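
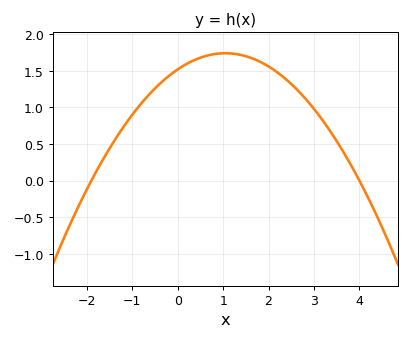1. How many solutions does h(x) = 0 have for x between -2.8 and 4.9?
2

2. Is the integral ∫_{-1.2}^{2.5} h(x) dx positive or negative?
positive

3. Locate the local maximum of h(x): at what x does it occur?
1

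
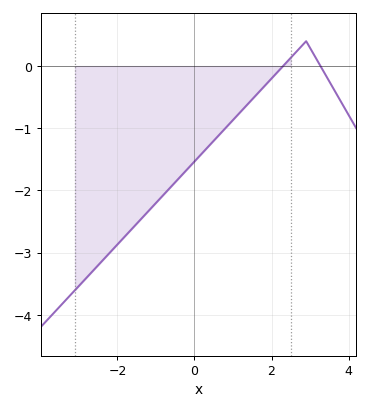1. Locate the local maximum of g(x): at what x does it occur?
2.9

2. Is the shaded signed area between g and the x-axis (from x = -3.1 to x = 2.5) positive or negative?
negative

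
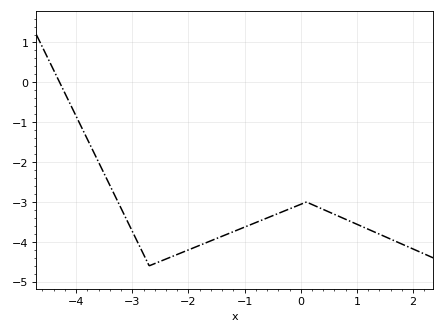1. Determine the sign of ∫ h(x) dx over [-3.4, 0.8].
negative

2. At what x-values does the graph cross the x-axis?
-4.29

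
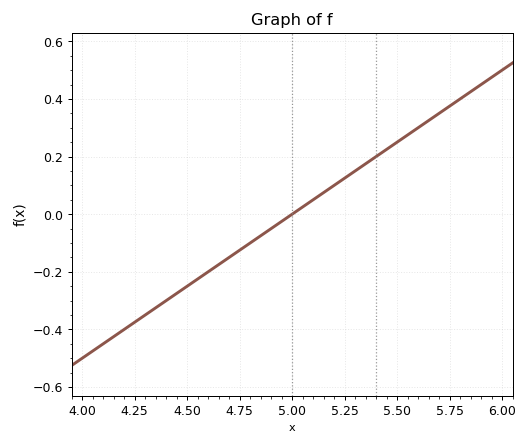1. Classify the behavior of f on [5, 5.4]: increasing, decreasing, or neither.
increasing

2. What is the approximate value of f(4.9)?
-0.04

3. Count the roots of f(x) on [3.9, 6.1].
1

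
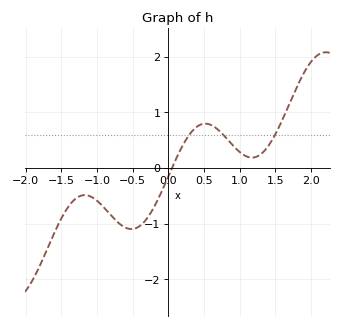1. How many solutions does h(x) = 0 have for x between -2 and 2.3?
1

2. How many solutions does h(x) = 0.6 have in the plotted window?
3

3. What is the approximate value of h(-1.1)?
-0.5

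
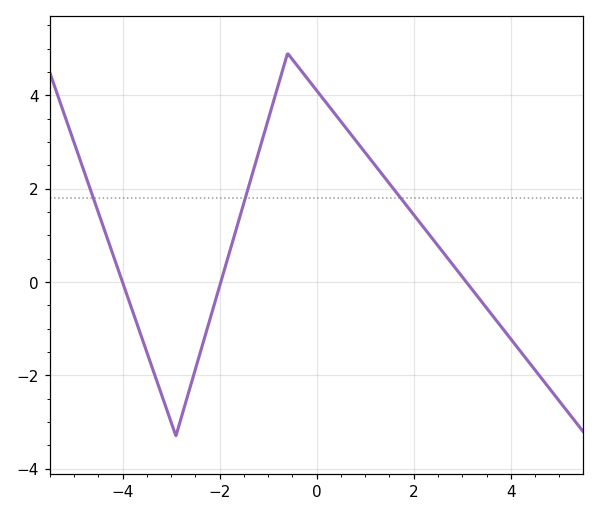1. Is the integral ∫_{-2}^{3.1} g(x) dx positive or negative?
positive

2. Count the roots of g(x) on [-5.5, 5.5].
3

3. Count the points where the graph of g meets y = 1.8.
3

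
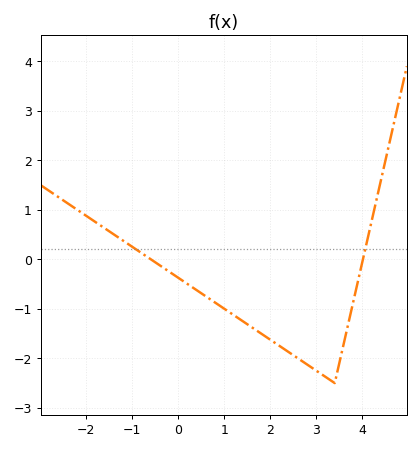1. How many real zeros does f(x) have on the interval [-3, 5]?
2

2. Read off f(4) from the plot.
0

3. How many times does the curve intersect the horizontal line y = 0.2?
2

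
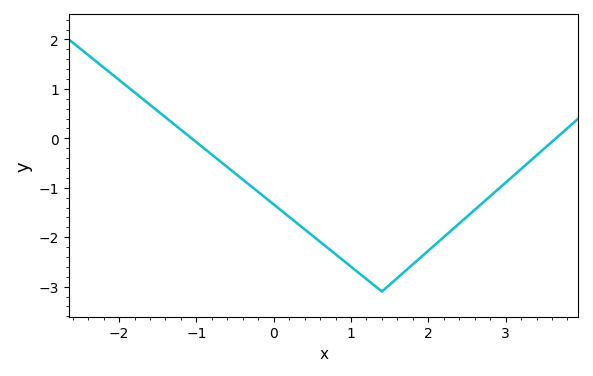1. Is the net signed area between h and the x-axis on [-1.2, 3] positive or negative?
negative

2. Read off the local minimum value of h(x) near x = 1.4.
-3.1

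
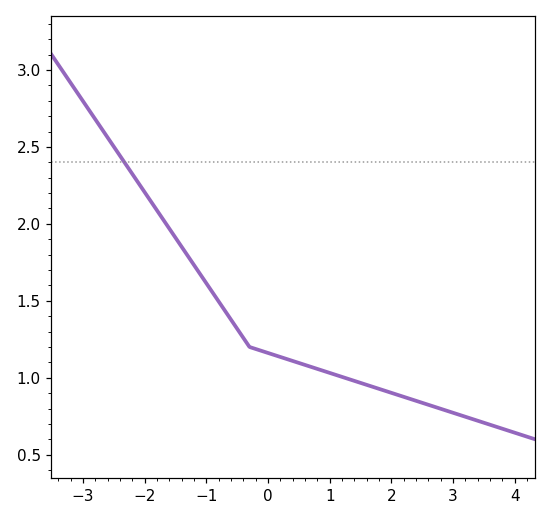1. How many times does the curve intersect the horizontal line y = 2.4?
1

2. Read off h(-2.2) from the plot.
2.3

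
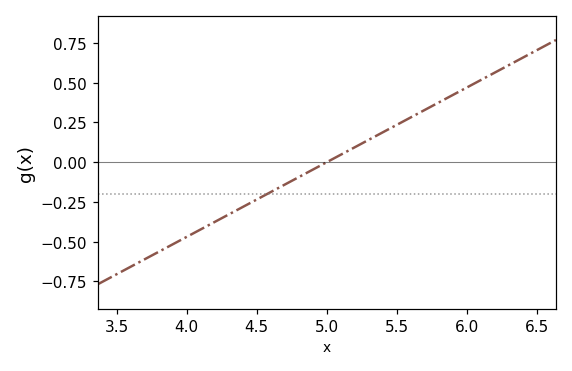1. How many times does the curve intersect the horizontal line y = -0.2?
1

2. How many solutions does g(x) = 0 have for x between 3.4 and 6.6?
1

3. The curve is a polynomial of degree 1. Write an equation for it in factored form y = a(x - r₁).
y = 0.47(x - 5)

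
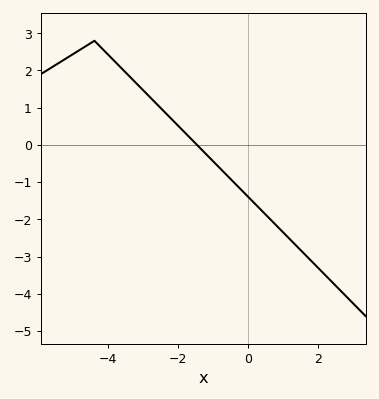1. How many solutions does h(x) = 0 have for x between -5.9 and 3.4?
1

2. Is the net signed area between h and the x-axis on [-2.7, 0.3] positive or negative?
negative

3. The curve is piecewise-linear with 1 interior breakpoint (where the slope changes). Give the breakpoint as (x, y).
(-4.4, 2.8)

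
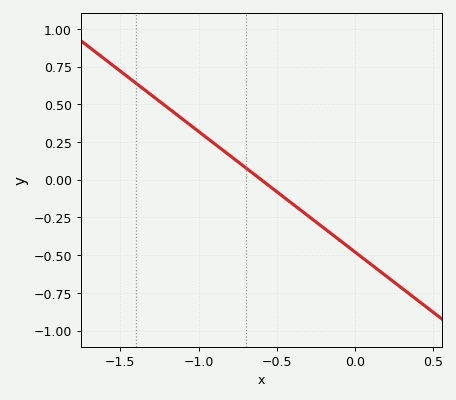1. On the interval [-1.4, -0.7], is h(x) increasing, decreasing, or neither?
decreasing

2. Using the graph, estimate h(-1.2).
0.5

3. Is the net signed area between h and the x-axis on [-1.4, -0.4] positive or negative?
positive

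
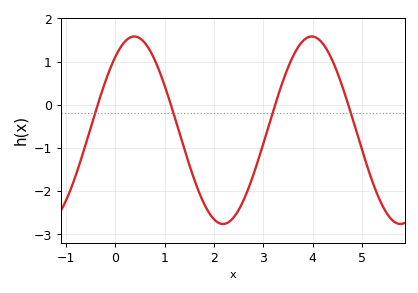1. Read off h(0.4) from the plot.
1.58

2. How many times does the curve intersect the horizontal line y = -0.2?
4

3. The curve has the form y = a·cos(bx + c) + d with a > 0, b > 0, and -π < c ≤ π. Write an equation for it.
y = 2.17cos(1.75x - 0.68) - 0.59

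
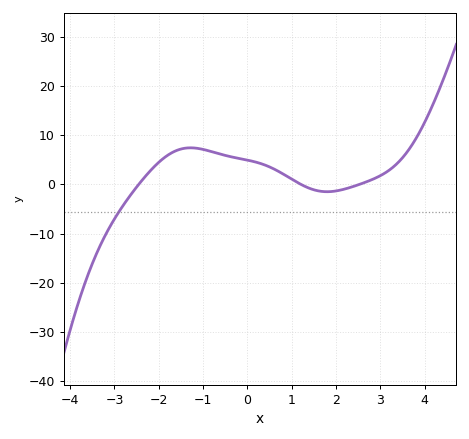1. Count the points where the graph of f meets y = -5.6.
1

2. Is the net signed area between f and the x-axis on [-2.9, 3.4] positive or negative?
positive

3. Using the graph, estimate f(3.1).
2.26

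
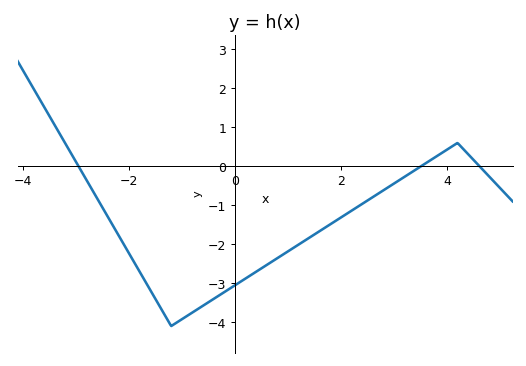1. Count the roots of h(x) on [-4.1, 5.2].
3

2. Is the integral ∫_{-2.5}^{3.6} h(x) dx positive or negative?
negative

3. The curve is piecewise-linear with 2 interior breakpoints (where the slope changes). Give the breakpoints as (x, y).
(-1.2, -4.1); (4.2, 0.6)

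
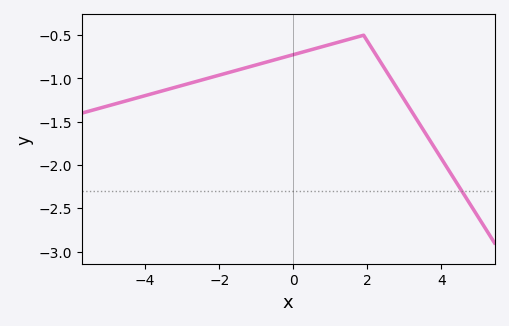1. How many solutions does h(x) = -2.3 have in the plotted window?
1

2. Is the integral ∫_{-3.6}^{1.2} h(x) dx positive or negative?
negative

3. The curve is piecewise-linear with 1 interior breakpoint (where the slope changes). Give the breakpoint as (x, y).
(1.9, -0.5)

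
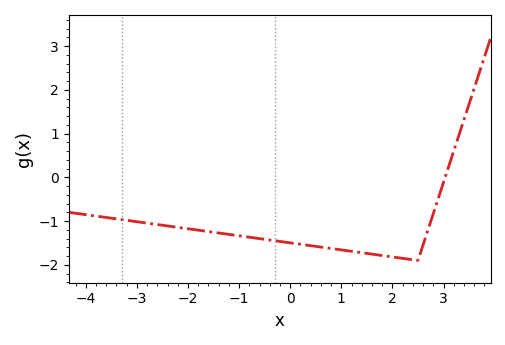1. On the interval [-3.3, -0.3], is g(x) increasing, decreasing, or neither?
decreasing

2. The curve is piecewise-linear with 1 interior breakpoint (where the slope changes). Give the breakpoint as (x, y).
(2.5, -1.9)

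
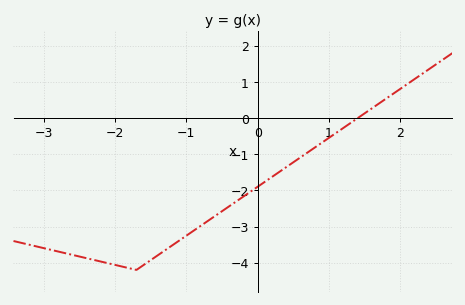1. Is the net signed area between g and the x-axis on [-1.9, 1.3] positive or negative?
negative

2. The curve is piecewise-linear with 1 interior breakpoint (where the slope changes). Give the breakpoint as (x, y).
(-1.7, -4.2)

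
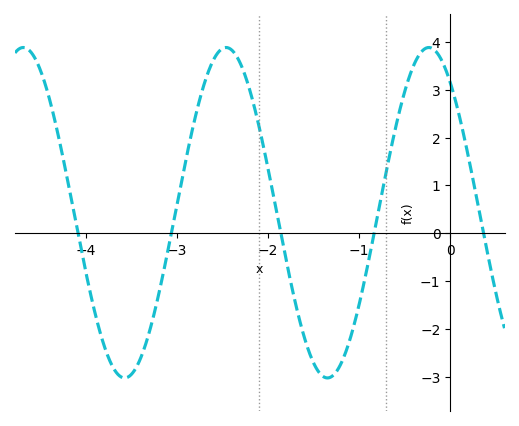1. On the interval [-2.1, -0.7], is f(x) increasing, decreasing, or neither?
neither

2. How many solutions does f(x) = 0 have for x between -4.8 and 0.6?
5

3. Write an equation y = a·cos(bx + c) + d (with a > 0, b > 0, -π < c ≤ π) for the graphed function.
y = 3.45cos(2.82x + 0.66) + 0.43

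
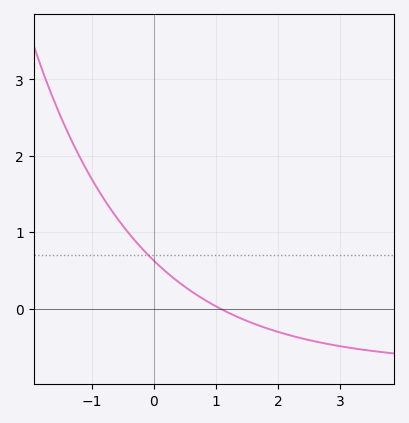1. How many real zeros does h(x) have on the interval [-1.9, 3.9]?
1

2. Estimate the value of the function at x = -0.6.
1.2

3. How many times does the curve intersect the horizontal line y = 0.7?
1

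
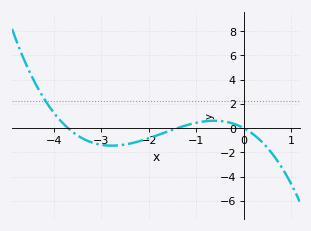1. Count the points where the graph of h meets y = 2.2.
1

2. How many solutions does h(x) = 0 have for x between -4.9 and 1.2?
3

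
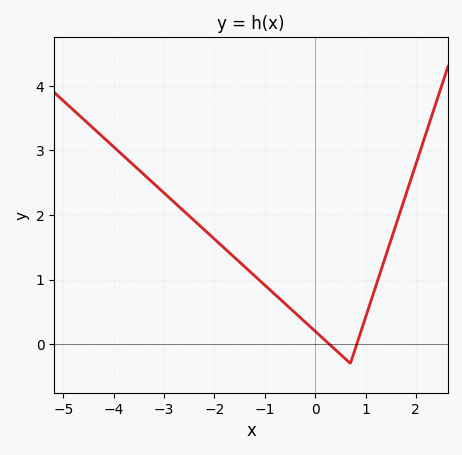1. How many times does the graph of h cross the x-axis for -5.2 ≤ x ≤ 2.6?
2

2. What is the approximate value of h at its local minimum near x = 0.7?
-0.3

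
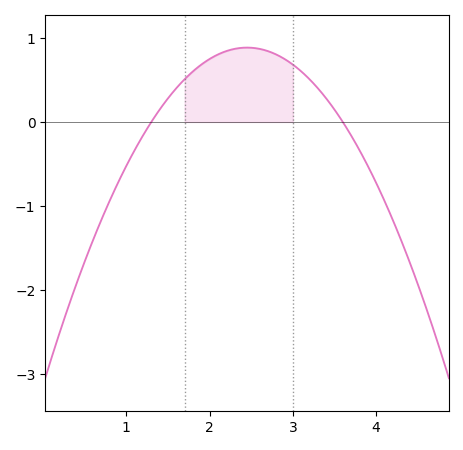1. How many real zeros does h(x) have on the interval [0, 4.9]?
2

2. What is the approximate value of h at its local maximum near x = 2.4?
0.9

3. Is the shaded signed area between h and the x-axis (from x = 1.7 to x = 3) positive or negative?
positive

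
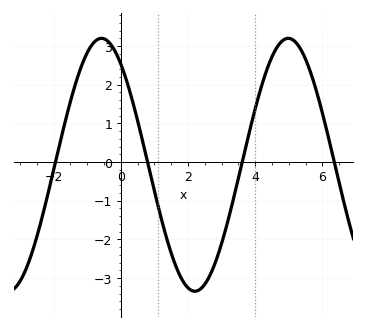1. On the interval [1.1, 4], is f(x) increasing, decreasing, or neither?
neither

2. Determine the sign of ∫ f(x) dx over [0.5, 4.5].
negative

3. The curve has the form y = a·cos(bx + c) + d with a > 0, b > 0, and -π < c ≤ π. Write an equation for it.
y = 3.27cos(1.1x + 0.65) - 0.07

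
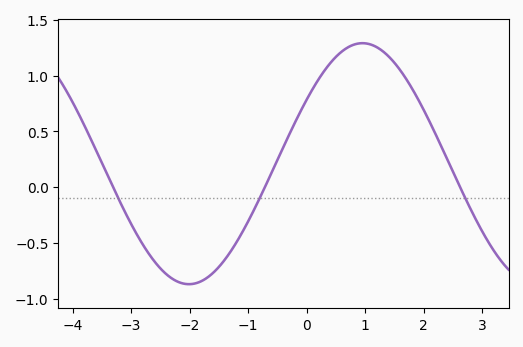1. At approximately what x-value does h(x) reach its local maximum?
1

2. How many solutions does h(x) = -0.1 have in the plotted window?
3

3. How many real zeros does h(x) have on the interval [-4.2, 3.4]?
3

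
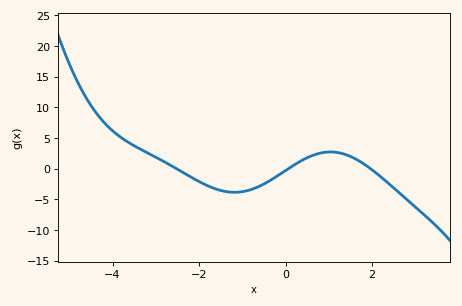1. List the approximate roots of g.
-2.6, 0, 2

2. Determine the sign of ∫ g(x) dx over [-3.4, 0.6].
negative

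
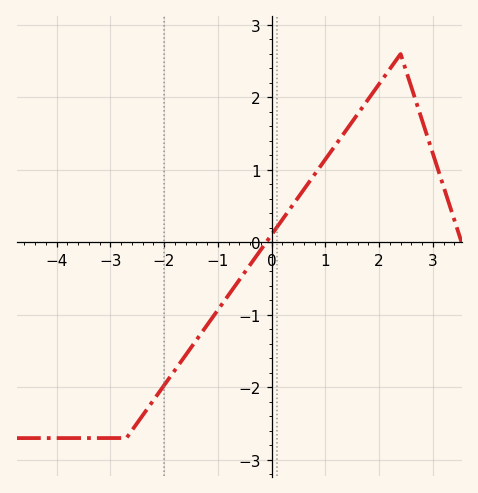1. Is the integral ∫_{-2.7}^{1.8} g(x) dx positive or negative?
negative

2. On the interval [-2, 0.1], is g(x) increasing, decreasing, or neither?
increasing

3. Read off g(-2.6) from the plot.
-2.6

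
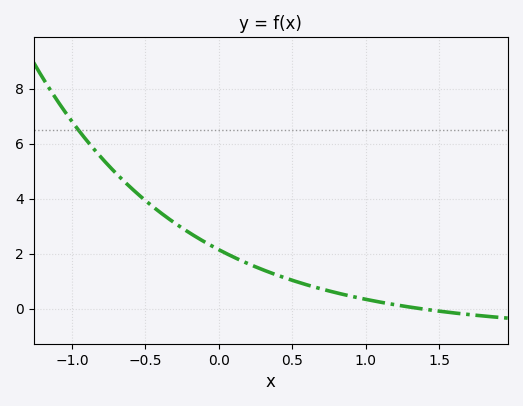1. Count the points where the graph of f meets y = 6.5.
1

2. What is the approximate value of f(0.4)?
1.21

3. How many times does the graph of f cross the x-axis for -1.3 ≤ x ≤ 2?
1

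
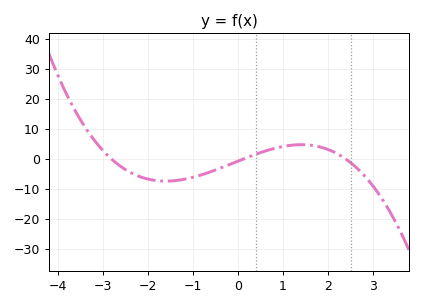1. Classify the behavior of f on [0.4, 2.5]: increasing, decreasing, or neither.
neither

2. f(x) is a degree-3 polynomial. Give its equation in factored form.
y = -0.89(x + 2.8)(x - 0.1)(x - 2.4)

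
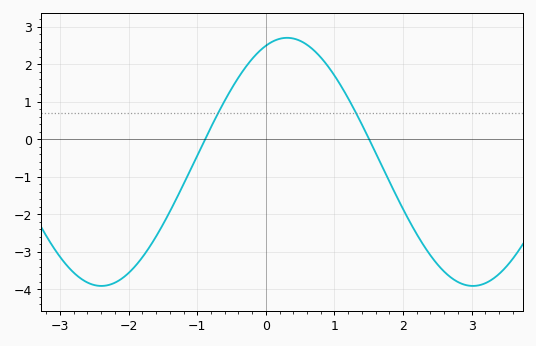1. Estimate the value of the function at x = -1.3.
-1.6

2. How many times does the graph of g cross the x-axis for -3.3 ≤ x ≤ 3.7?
2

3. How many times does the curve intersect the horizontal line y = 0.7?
2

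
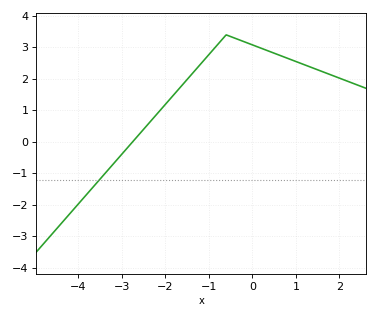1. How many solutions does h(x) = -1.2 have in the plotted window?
1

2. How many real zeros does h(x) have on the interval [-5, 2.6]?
1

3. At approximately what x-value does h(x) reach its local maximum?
-0.6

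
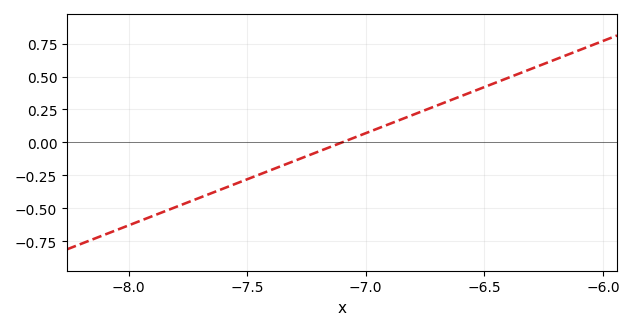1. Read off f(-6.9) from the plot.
0.14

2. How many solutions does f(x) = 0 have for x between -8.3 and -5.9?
1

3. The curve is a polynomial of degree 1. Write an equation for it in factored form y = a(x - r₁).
y = 0.7(x + 7.1)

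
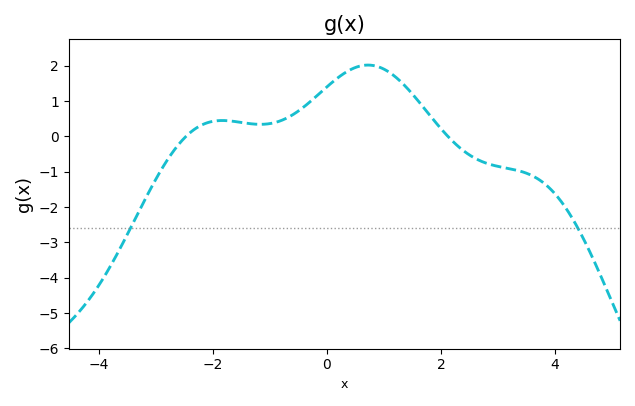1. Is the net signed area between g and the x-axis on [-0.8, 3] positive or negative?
positive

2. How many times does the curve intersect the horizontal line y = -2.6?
2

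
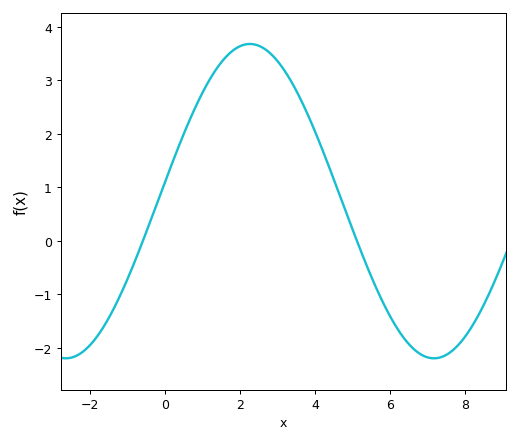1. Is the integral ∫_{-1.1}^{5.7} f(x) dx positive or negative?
positive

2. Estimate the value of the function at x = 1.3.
3.14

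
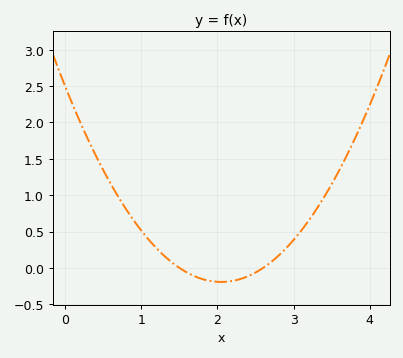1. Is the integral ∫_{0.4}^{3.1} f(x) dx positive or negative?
positive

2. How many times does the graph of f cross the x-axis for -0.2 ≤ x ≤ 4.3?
2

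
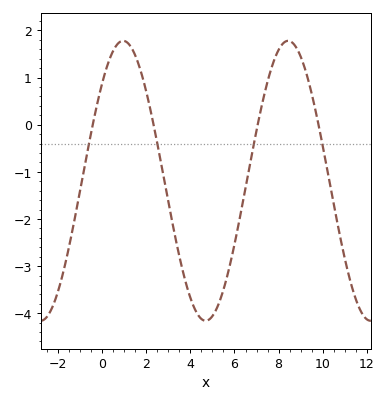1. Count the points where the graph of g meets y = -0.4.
4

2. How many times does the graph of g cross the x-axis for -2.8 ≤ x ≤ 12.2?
4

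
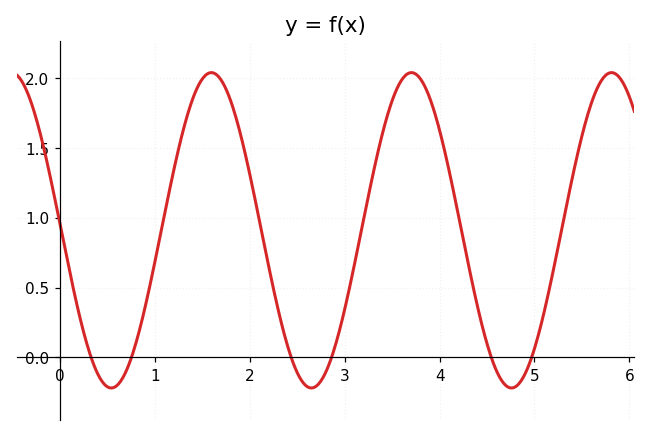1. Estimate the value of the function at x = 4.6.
-0.1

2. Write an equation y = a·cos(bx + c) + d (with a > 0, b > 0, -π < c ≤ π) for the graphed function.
y = 1.13cos(3x + 1.5) + 0.91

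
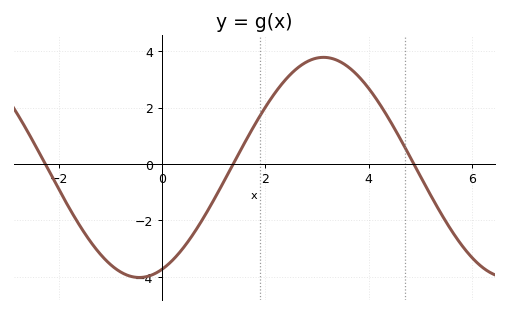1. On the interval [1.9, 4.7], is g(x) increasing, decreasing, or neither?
neither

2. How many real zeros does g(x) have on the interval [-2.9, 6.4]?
3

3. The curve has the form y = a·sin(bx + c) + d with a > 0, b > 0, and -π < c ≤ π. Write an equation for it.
y = 3.9sin(0.88x - 1.2) - 0.12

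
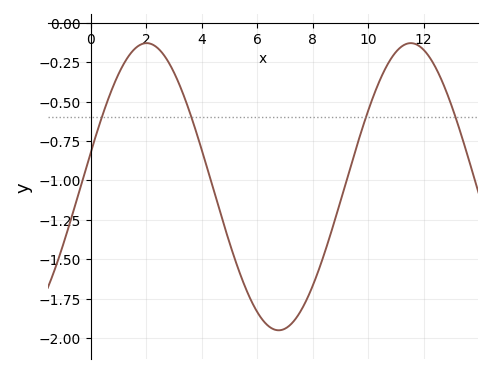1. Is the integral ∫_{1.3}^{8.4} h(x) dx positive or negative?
negative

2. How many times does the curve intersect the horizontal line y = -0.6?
4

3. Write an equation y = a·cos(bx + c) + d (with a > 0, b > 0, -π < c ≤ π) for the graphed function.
y = 0.91cos(0.66x - 1.33) - 1.04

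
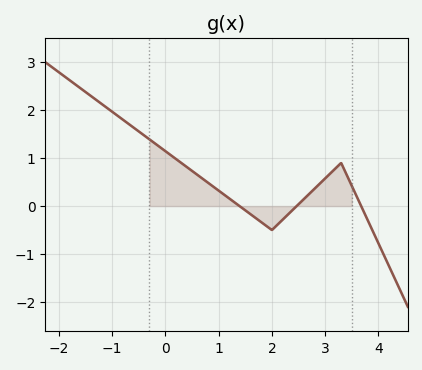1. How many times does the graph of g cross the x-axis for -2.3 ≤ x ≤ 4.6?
3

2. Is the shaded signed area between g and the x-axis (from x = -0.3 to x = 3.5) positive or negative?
positive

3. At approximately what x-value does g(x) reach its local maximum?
3.3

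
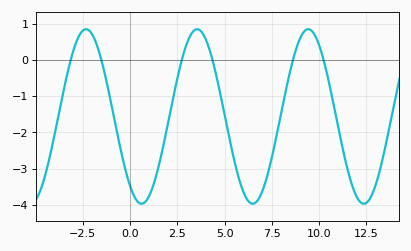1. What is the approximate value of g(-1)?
-1.2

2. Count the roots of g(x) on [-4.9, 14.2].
6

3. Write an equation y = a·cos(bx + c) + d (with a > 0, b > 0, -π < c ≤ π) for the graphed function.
y = 2.41cos(1.1x + 2.5) - 1.56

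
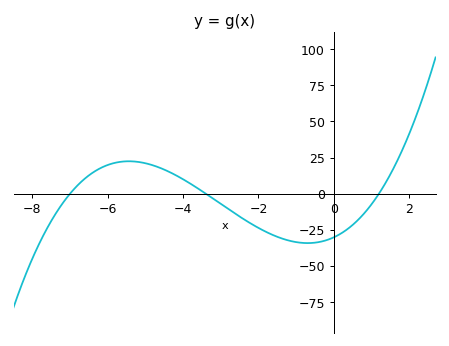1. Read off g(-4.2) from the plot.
12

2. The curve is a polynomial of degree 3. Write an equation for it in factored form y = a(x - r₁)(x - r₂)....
y = 1.06(x + 7)(x + 3.4)(x - 1.2)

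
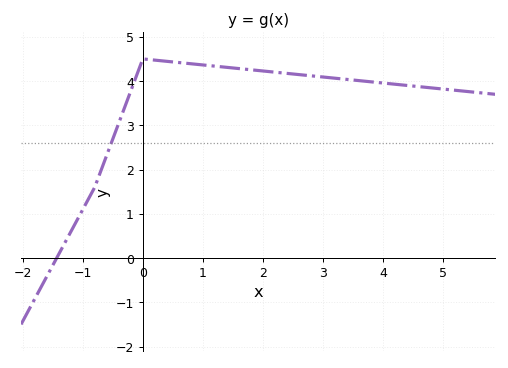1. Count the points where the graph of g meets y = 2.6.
1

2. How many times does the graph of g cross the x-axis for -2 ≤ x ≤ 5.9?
1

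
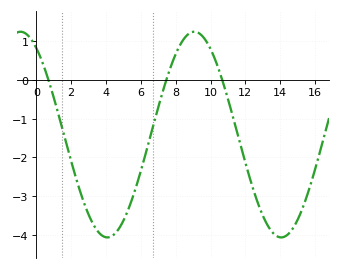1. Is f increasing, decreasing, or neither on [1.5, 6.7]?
neither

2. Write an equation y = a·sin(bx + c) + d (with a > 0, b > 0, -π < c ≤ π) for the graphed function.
y = 2.65sin(0.63x + 2.1) - 1.41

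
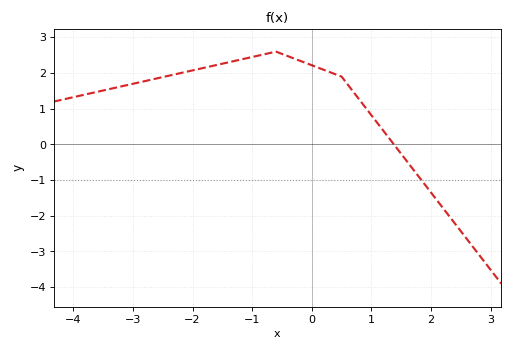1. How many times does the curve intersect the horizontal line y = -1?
1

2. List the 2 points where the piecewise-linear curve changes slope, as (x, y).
(-0.6, 2.6); (0.5, 1.9)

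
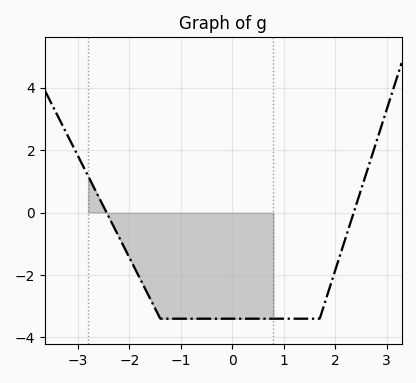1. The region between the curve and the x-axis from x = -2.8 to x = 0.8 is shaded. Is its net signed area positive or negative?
negative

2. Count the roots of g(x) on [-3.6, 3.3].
2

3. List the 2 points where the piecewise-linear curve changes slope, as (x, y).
(-1.4, -3.4); (1.7, -3.4)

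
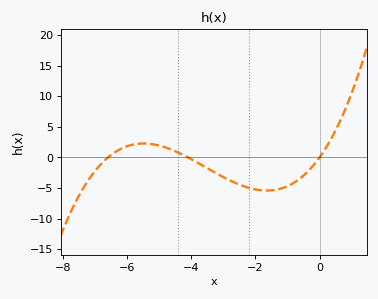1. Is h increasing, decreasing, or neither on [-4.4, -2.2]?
decreasing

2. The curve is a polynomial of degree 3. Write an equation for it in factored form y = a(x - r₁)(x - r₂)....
y = 0.27(x + 6.6)(x + 4.1)(x - 0)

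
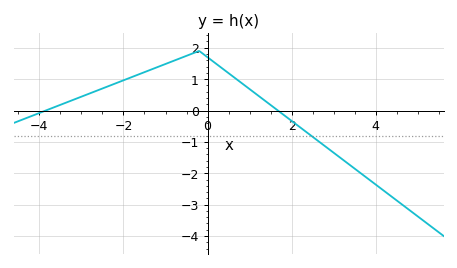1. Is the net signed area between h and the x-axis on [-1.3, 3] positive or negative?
positive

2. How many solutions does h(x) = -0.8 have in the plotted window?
1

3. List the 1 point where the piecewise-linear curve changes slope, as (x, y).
(-0.2, 1.9)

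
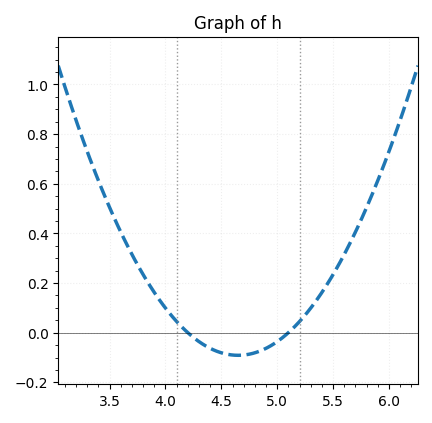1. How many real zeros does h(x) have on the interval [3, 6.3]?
2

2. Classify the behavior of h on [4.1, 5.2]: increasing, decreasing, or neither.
neither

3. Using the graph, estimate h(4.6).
-0.1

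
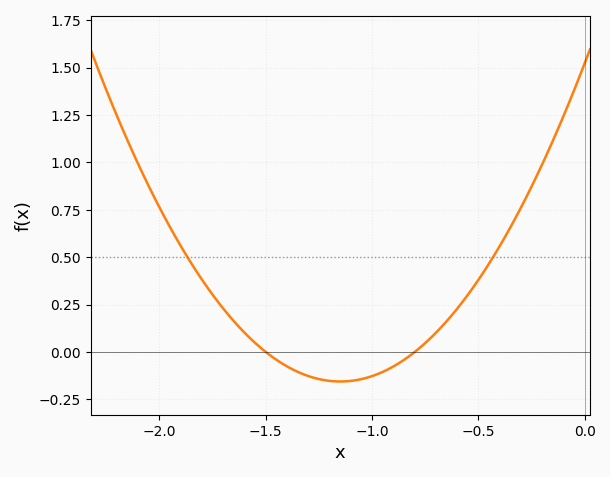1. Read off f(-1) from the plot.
-0.127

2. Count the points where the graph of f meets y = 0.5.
2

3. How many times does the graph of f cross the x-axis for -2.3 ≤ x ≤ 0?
2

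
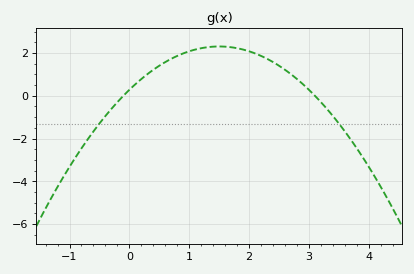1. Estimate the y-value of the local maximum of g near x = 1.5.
2.3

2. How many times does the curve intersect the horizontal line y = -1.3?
2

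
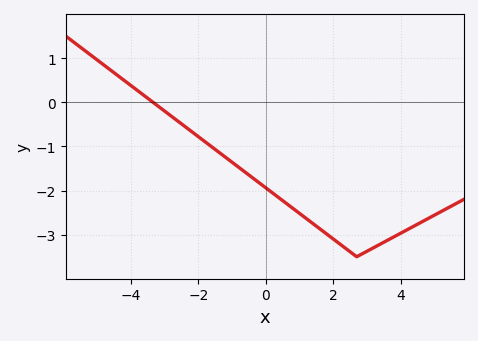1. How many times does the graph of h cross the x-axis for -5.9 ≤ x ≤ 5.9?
1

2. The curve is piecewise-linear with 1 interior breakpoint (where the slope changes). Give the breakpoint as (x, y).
(2.7, -3.5)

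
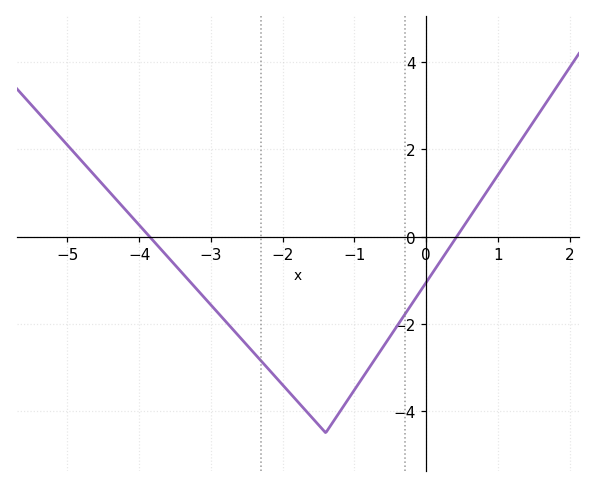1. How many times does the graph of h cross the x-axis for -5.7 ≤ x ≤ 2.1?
2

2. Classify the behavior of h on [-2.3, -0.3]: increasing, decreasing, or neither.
neither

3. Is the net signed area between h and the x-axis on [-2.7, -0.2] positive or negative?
negative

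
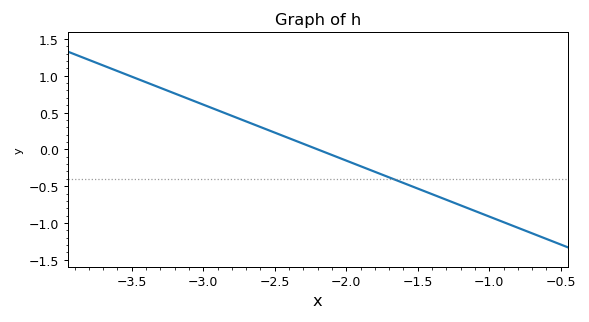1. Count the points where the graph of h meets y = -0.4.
1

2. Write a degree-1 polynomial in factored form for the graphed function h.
y = -0.76(x + 2.2)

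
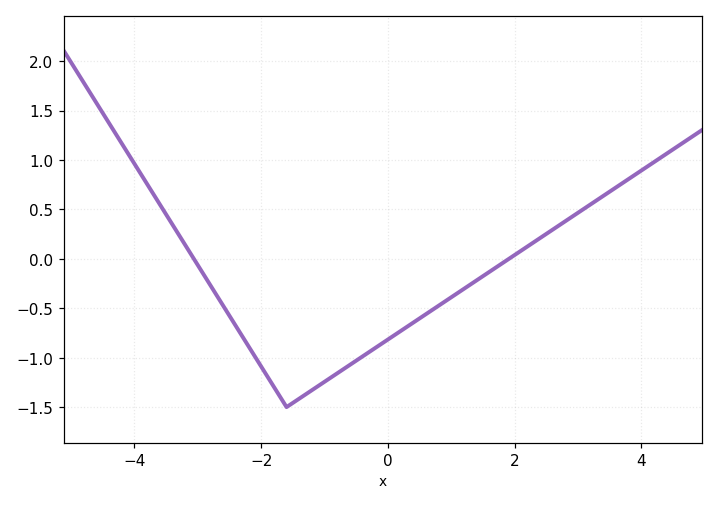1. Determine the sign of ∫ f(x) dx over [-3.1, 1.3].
negative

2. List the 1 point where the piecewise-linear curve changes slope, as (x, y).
(-1.6, -1.5)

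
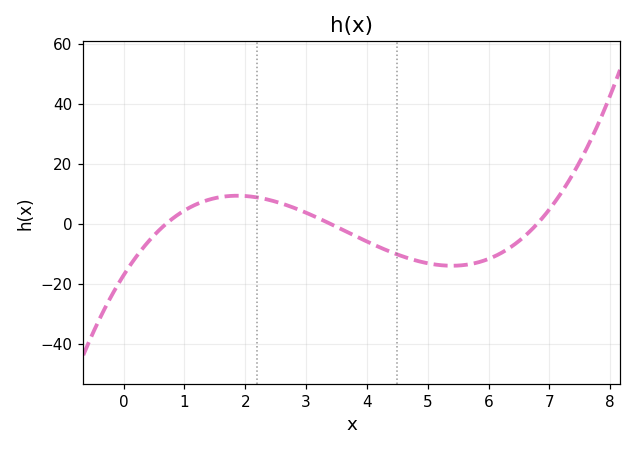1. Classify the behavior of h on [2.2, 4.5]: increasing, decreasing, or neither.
decreasing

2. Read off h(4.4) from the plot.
-10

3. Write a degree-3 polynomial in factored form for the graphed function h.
y = 1.06(x - 0.7)(x - 3.4)(x - 6.8)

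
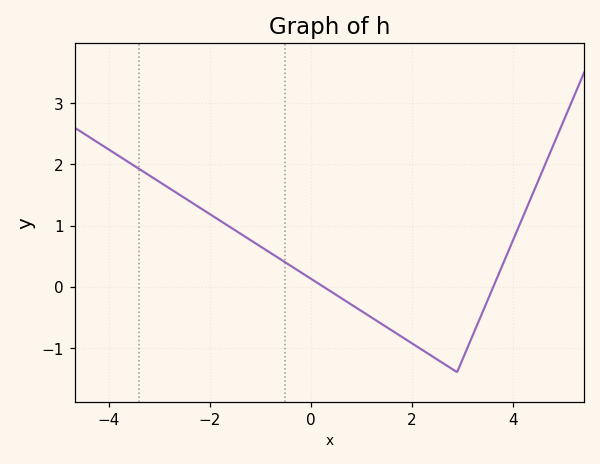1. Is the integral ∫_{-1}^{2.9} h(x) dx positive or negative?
negative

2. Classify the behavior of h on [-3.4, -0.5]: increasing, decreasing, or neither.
decreasing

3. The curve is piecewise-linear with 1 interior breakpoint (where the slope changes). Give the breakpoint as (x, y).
(2.9, -1.4)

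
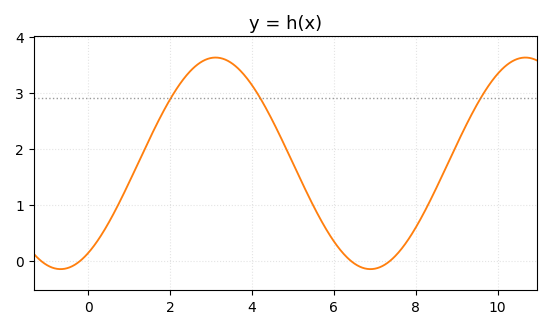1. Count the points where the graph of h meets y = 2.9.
3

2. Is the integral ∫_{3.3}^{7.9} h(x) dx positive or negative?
positive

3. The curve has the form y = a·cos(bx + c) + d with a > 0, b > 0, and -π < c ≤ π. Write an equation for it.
y = 1.89cos(0.83x - 2.6) + 1.74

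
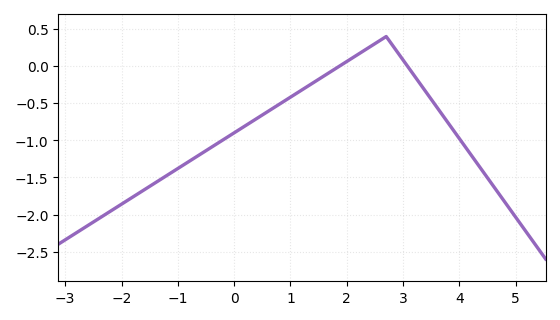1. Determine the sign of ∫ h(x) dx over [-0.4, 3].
negative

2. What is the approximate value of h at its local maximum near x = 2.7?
0.399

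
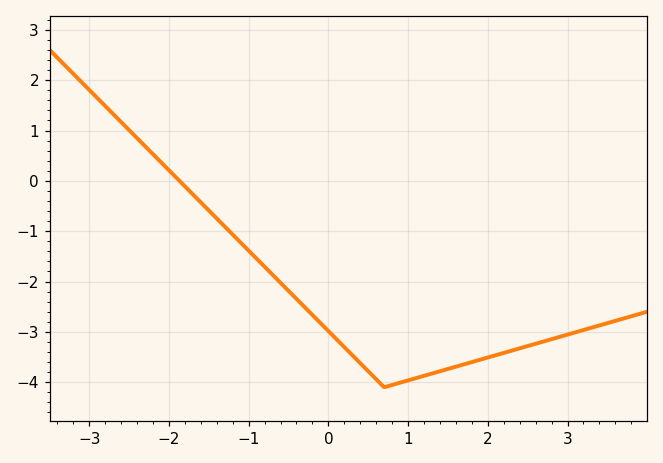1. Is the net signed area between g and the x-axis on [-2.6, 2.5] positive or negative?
negative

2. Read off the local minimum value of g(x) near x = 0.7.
-4.1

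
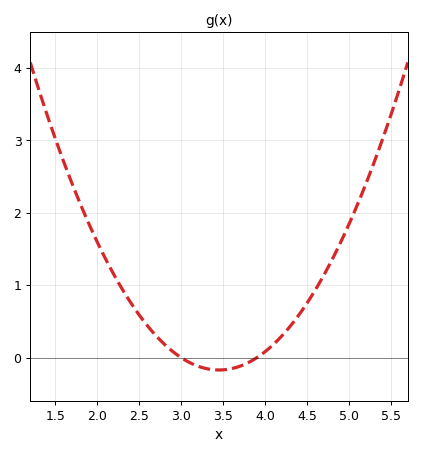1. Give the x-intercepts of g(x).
3, 3.9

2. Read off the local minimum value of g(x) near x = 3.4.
-0.17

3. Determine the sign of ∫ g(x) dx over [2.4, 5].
positive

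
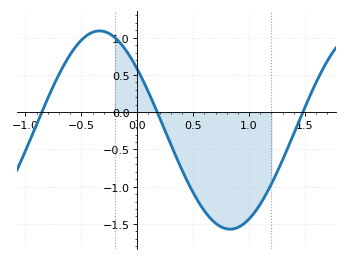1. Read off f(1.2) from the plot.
-0.964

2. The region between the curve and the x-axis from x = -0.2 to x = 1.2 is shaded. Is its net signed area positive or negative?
negative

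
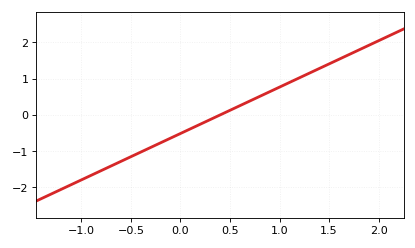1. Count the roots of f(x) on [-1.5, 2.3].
1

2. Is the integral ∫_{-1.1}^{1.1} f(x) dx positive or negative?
negative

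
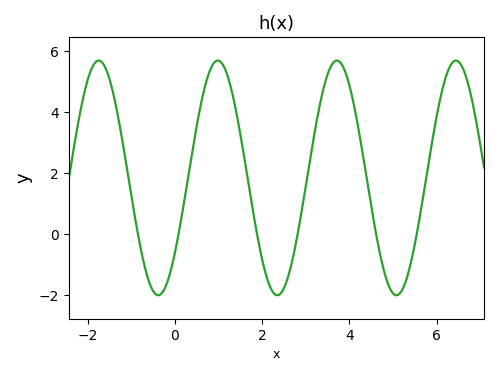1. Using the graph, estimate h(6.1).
4.6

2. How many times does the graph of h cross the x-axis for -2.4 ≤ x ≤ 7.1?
6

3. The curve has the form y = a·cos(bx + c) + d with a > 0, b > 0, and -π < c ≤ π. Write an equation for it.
y = 3.84cos(2.3x - 2.3) + 1.84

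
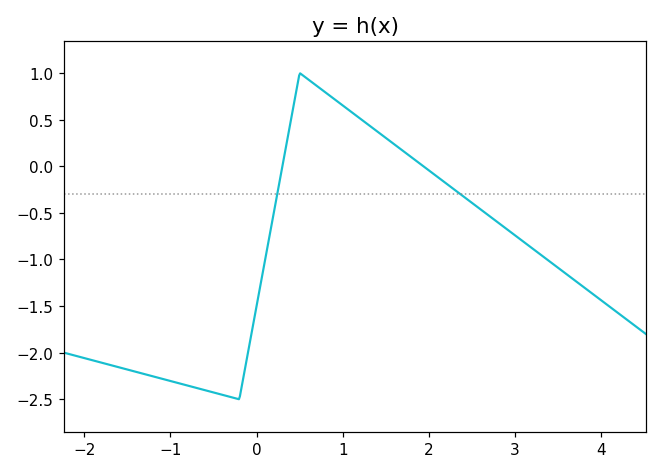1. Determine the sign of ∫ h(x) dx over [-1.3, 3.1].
negative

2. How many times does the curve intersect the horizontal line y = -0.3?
2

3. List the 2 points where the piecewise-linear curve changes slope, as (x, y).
(-0.2, -2.5); (0.5, 1)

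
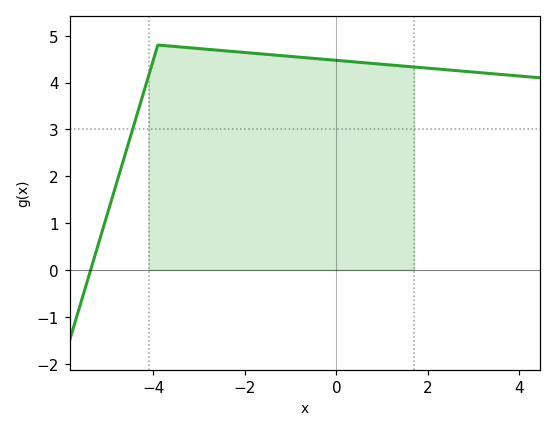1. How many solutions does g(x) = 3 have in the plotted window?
1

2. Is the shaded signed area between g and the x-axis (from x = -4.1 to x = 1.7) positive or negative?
positive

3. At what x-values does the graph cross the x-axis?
-5.4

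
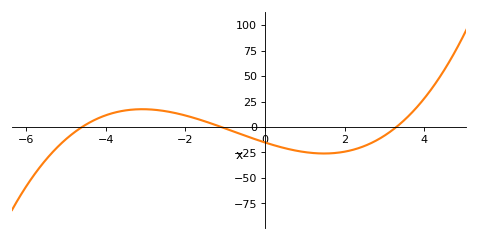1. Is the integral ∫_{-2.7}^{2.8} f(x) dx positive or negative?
negative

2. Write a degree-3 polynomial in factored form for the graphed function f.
y = 0.91(x + 4.6)(x + 1.1)(x - 3.3)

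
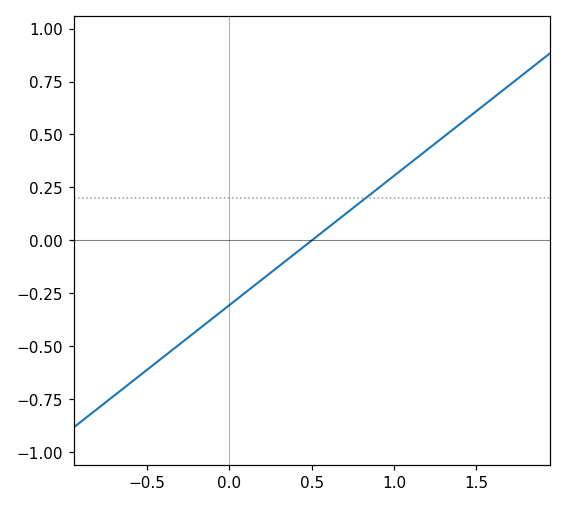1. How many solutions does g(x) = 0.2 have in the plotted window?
1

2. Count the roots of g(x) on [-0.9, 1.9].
1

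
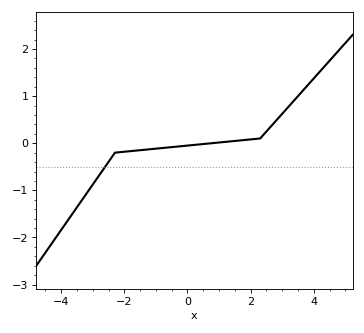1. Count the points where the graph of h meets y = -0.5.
1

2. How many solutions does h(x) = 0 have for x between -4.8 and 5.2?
1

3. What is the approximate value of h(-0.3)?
-0.07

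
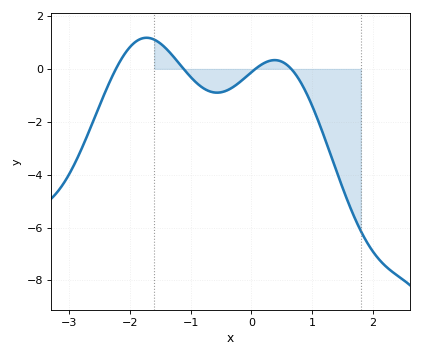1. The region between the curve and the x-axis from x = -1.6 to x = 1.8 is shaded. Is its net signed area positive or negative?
negative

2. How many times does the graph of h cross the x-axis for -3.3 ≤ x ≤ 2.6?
4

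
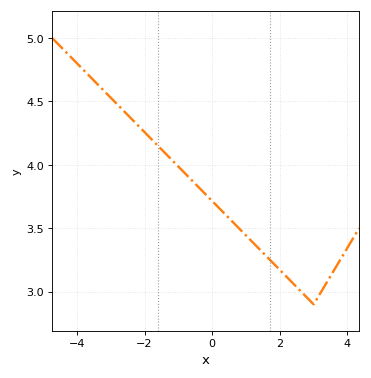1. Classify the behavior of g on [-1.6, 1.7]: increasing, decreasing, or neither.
decreasing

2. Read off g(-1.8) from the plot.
4.2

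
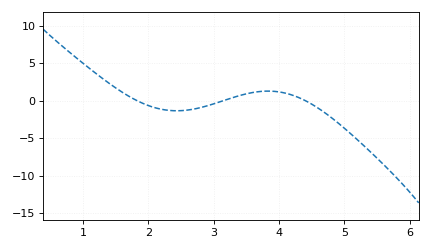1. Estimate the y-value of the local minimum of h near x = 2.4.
-1.5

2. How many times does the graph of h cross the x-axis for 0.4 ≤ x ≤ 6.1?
3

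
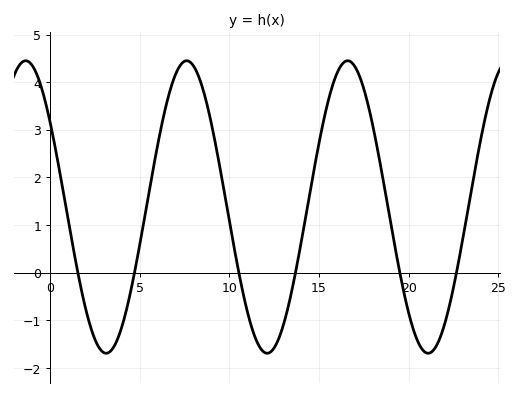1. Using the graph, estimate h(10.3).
0.453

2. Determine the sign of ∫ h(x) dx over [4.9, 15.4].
positive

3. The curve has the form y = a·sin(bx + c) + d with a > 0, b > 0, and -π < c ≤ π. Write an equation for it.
y = 3.07sin(0.7x + 2.52) + 1.38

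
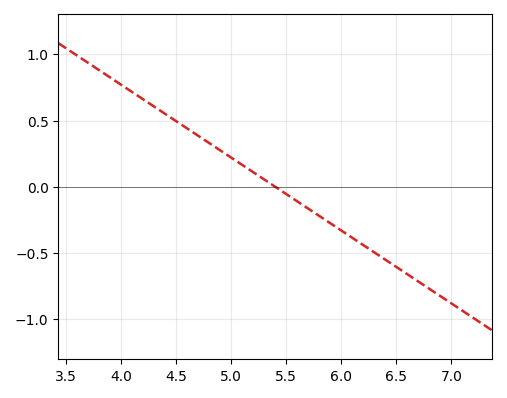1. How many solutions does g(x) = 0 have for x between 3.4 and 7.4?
1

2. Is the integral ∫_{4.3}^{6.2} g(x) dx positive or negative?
positive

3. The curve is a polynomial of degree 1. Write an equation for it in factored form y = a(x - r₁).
y = -0.55(x - 5.4)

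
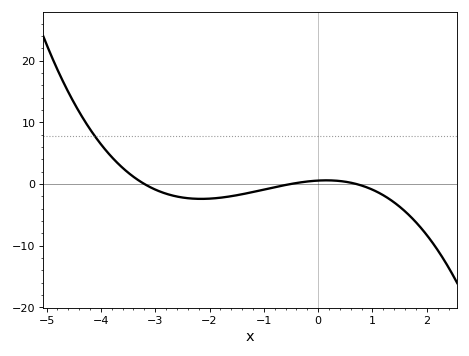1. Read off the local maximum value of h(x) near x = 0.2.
1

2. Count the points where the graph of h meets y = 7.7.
1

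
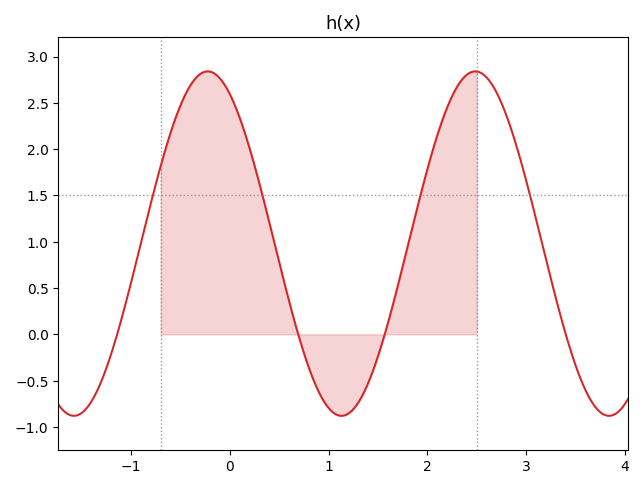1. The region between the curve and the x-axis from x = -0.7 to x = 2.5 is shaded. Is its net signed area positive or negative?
positive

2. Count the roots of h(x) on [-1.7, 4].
4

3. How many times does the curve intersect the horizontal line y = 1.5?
4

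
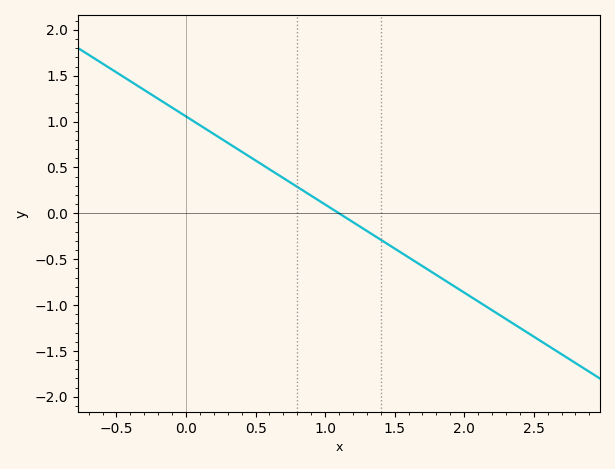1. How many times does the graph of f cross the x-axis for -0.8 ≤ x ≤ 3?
1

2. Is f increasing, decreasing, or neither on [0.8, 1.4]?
decreasing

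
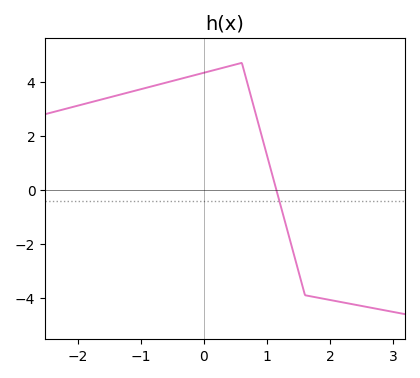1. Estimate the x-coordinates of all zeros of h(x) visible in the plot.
1.1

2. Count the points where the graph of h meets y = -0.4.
1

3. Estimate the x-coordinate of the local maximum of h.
0.6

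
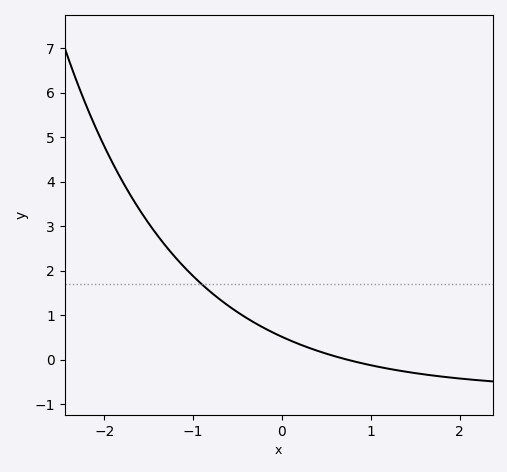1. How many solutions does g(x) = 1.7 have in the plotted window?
1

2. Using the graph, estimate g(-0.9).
1.69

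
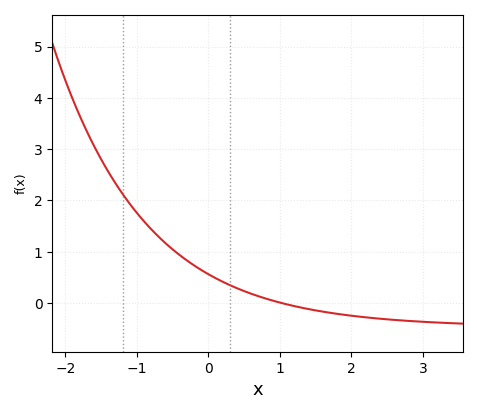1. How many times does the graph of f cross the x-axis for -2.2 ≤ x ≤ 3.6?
1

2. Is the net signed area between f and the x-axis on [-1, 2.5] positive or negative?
positive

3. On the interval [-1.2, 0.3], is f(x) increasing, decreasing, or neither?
decreasing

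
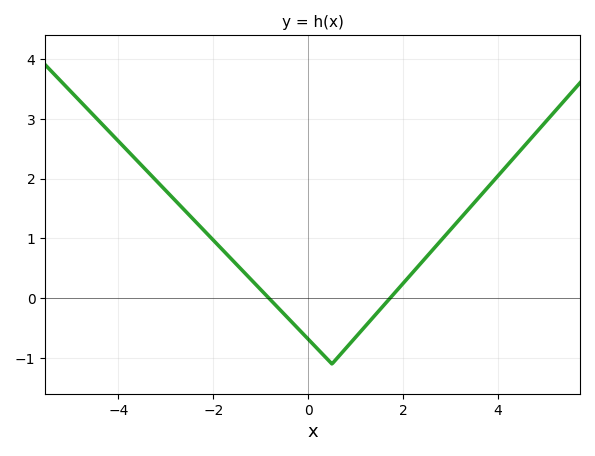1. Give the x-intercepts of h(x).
-0.8, 1.8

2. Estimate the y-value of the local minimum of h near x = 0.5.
-1.1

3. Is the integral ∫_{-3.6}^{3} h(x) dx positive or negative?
positive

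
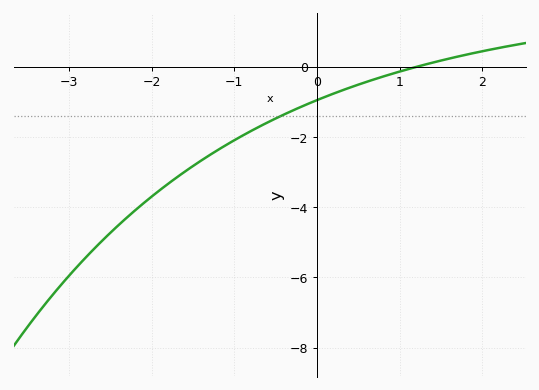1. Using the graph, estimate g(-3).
-6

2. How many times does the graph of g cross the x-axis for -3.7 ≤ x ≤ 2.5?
1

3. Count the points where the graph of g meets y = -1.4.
1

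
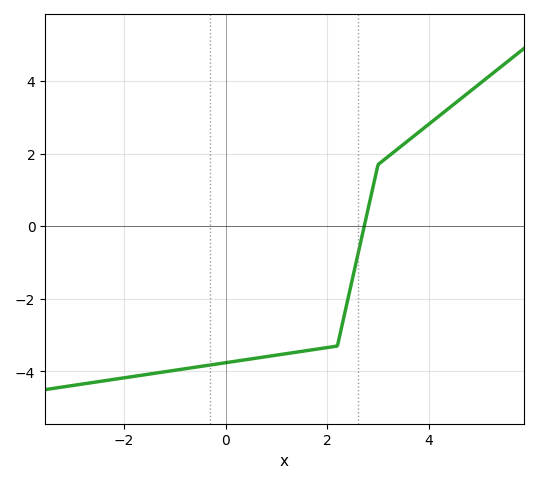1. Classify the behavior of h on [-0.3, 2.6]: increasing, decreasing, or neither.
increasing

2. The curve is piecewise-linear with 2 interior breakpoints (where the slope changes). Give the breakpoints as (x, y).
(2.2, -3.3); (3, 1.7)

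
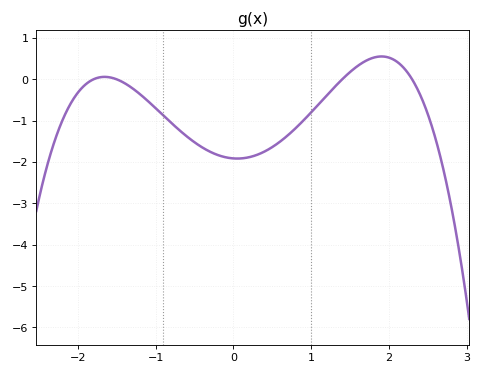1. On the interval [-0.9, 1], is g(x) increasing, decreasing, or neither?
neither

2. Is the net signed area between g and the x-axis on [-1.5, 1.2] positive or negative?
negative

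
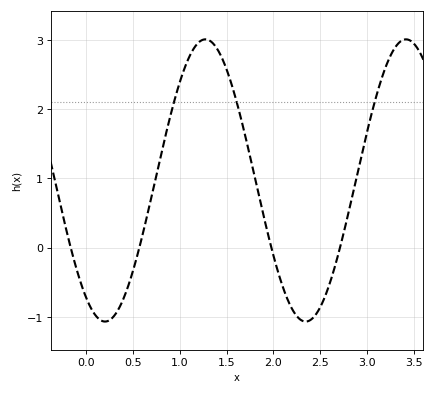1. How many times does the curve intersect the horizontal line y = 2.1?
3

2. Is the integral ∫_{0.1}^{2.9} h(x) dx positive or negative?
positive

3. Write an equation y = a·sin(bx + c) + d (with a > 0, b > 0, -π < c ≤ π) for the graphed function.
y = 2.04sin(2.93x - 2.16) + 0.97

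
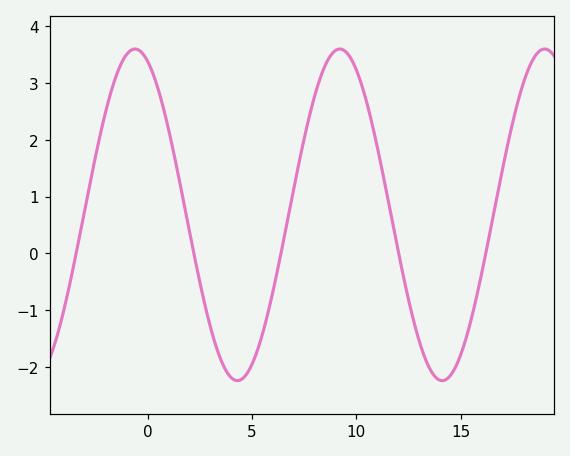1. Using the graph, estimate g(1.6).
1.1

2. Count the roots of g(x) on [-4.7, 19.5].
5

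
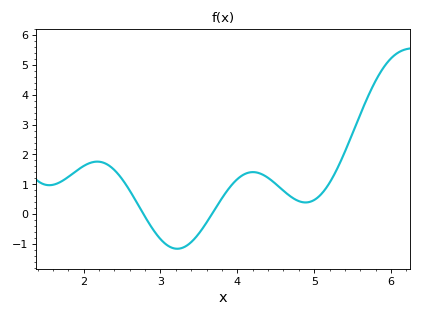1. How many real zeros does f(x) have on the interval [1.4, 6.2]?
2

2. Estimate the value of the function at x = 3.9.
0.898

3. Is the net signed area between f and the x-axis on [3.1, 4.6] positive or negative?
positive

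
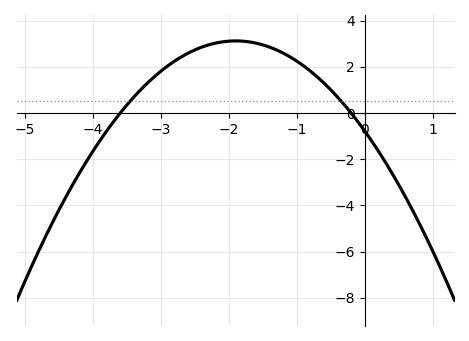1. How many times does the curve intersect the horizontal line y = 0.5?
2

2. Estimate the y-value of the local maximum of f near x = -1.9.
3.2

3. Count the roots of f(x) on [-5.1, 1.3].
2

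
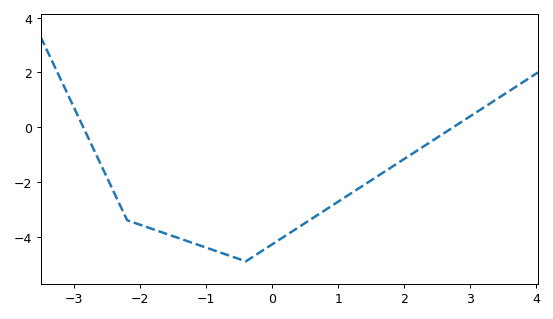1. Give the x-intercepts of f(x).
-2.8, 2.8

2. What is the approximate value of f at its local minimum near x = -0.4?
-4.8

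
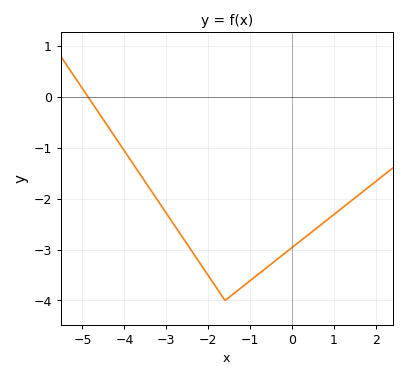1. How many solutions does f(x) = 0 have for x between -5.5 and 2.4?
1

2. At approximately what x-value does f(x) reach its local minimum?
-1.6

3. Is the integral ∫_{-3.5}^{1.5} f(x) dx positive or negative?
negative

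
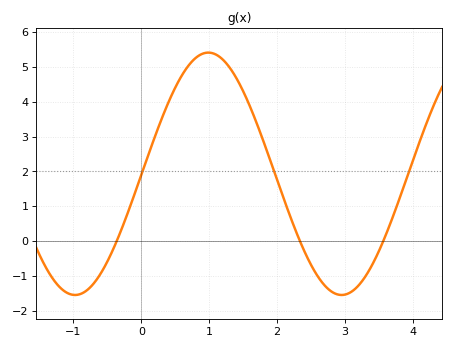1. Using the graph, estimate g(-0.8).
-1.4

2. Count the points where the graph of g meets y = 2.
3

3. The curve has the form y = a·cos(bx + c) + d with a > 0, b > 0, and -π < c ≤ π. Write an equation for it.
y = 3.48cos(1.6x - 1.6) + 1.93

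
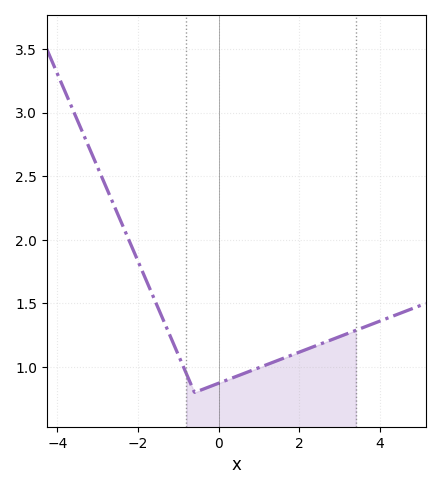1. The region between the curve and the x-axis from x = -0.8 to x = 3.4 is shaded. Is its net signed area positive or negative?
positive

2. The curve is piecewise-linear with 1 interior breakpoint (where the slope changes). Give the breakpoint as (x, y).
(-0.6, 0.8)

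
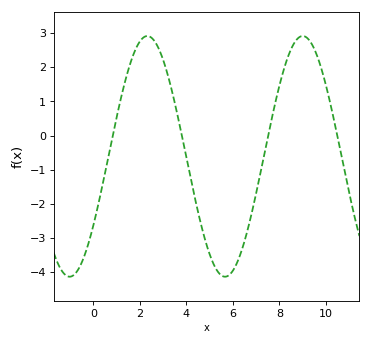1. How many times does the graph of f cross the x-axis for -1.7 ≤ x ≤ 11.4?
4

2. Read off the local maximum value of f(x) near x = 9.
2.92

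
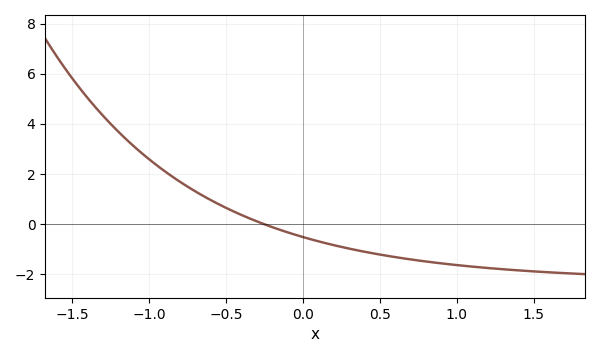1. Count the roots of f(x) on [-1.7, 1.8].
1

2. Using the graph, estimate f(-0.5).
0.644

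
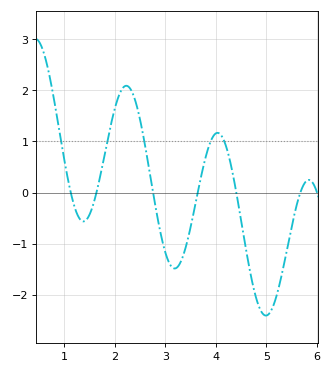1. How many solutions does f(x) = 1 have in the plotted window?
5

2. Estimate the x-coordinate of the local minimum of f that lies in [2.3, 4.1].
3.19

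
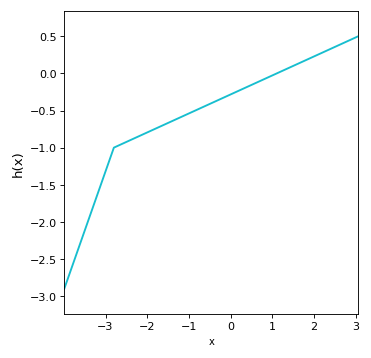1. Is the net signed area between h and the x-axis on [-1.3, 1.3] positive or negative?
negative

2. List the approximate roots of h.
1.1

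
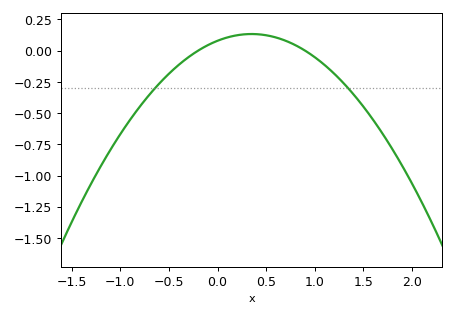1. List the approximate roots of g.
-0.2, 0.9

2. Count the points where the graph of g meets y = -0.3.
2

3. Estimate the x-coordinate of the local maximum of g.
0.35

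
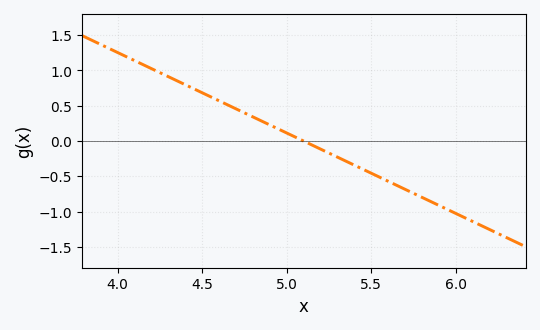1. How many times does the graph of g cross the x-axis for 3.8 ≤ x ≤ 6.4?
1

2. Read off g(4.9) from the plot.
0.228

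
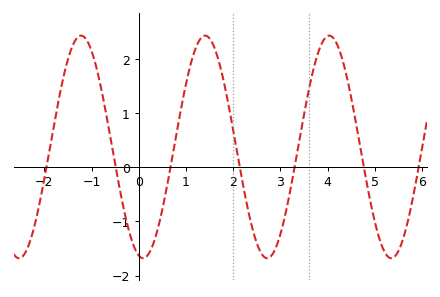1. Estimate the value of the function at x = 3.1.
-0.89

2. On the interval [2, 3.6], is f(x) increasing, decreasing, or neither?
neither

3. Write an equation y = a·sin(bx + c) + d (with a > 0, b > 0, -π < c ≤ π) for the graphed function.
y = 2.06sin(2.39x - 1.79) + 0.38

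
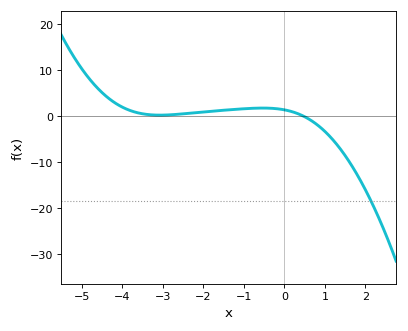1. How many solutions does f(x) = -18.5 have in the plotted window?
1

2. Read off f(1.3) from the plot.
-6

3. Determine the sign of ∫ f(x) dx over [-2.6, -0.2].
positive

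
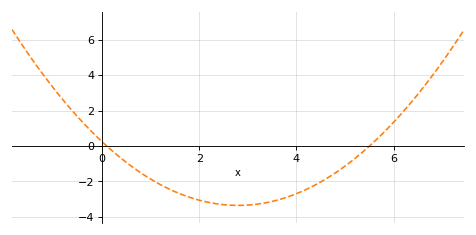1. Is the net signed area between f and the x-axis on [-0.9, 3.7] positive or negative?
negative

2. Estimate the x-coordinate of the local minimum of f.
2.8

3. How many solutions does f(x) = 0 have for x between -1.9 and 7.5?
2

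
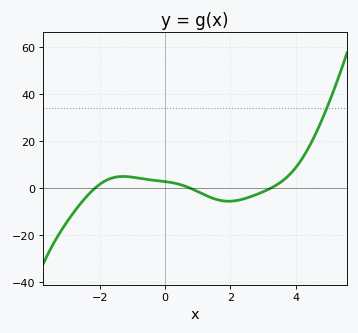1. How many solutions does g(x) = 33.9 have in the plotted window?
1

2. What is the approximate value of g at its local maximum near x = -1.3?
4.93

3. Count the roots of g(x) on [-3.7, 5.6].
3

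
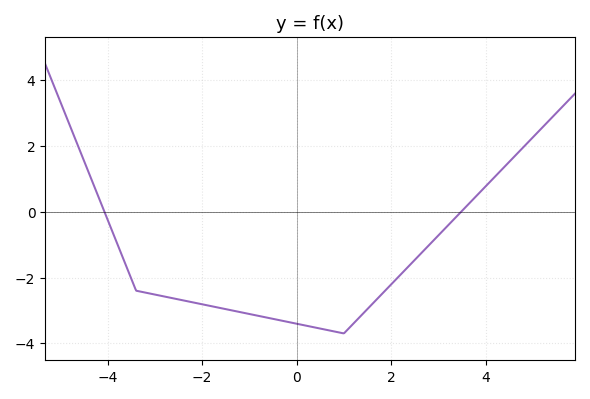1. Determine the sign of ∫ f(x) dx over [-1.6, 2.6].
negative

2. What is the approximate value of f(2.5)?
-1.4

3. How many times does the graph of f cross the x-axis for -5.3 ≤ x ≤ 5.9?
2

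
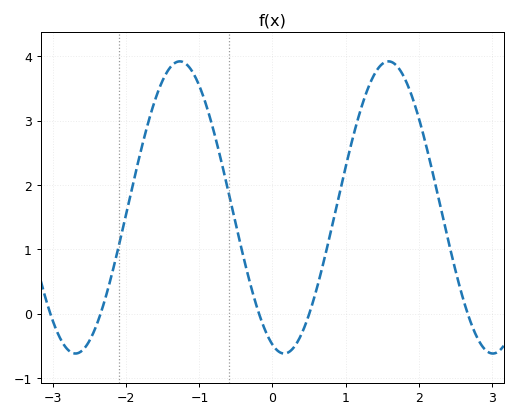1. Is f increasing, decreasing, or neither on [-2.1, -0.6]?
neither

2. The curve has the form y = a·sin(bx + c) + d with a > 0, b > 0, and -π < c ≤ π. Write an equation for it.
y = 2.27sin(2.2x - 1.9) + 1.65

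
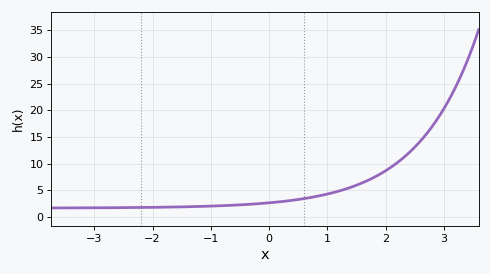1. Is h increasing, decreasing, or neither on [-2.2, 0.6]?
increasing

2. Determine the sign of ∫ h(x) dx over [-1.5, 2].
positive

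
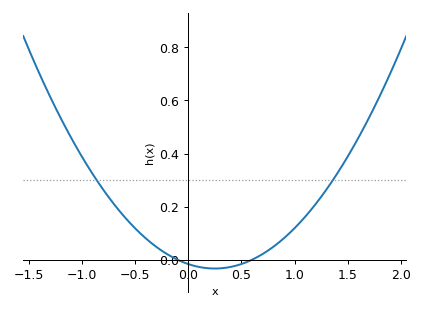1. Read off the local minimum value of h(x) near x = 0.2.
-0.04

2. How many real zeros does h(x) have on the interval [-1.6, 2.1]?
2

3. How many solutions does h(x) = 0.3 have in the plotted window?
2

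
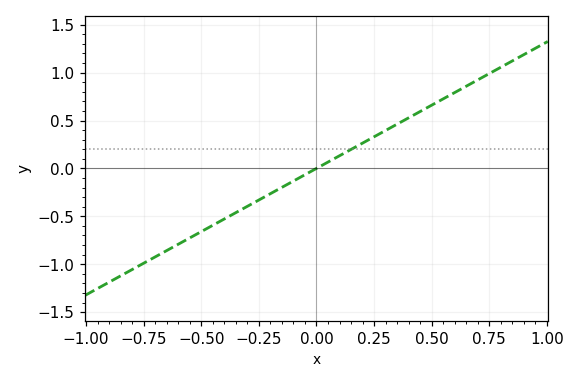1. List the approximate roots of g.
0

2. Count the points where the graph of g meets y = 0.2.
1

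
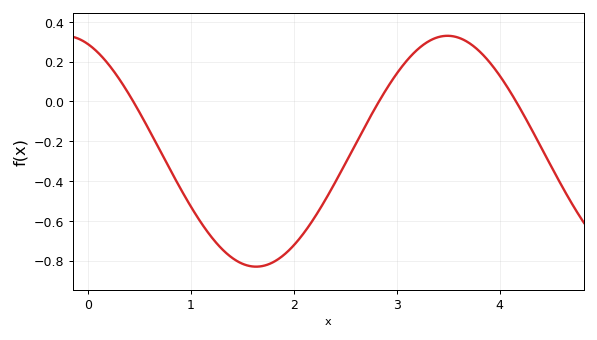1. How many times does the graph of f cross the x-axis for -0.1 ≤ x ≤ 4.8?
3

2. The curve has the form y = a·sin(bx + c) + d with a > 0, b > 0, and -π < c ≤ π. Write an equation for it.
y = 0.58sin(1.69x + 1.95) - 0.25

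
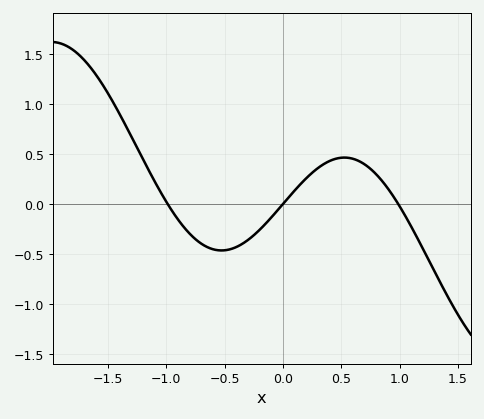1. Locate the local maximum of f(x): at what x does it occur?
0.55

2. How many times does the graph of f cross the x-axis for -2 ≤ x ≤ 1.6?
3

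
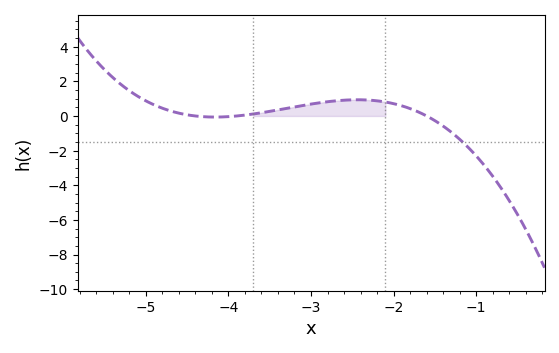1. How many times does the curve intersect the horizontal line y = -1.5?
1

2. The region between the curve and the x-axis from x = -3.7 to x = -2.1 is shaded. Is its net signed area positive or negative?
positive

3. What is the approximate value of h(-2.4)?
0.936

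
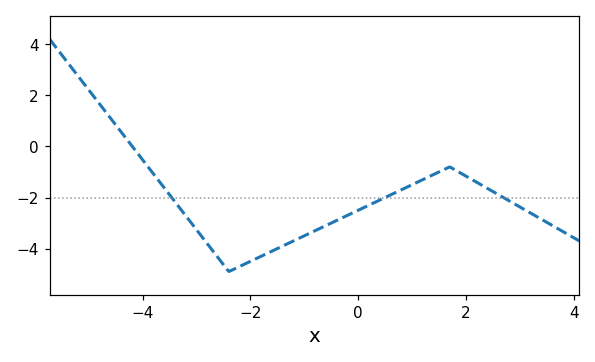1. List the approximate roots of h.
-4.2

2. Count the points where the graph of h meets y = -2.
3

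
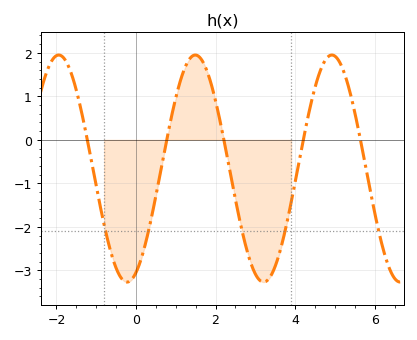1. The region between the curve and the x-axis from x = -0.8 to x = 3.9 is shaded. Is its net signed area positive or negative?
negative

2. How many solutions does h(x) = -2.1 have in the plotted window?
5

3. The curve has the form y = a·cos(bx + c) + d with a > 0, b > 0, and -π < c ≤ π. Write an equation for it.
y = 2.61cos(1.83x - 2.73) - 0.66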